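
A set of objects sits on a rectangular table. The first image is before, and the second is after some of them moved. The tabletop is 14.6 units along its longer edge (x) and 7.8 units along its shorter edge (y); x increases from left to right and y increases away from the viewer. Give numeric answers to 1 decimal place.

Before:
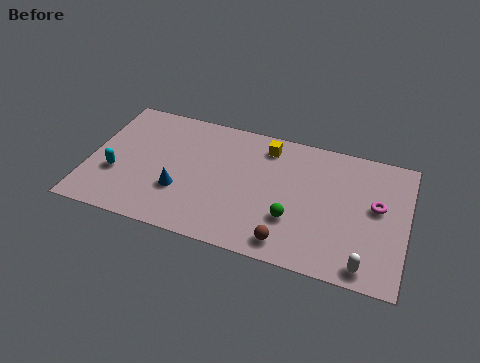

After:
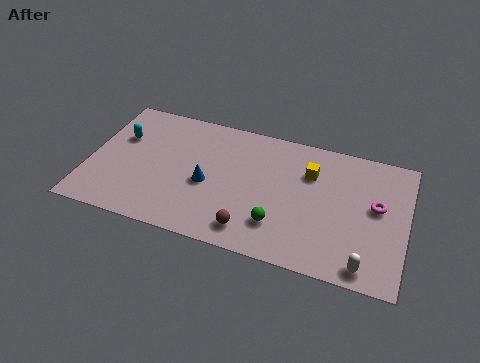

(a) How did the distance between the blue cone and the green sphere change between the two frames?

-1.5

Before: roughly 5.2 units apart; after: 3.7. That's 1.5 units closer together.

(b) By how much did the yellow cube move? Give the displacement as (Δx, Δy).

(2.1, -1.0)

The yellow cube was at about (8.0, 6.5) and moved to about (10.1, 5.5).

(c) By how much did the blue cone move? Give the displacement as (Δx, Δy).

(1.2, 0.8)

The blue cone started near (4.3, 2.6) and ended near (5.5, 3.4).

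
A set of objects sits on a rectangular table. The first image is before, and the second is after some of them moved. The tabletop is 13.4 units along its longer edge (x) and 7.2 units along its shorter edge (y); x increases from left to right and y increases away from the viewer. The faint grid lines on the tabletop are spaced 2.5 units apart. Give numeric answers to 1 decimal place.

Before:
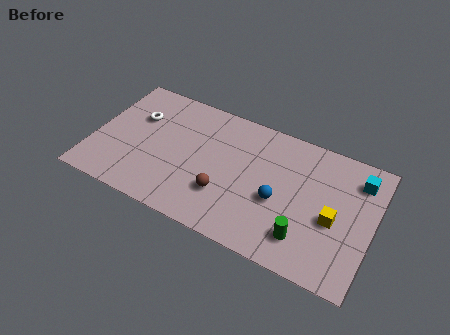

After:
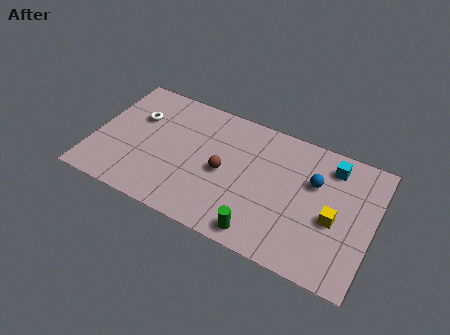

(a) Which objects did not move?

the yellow cube and the white torus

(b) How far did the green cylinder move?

2.1

From (10.4, 1.6) to (8.4, 0.9), the green cylinder covered √(2.0² + 0.7²) ≈ 2.1 units.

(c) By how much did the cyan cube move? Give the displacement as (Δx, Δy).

(-1.3, 0.2)

The cyan cube was at about (12.5, 5.7) and moved to about (11.2, 5.9).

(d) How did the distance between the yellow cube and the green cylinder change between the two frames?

+2.0

They were about 1.9 units apart before and 3.9 after — 2.0 units further apart.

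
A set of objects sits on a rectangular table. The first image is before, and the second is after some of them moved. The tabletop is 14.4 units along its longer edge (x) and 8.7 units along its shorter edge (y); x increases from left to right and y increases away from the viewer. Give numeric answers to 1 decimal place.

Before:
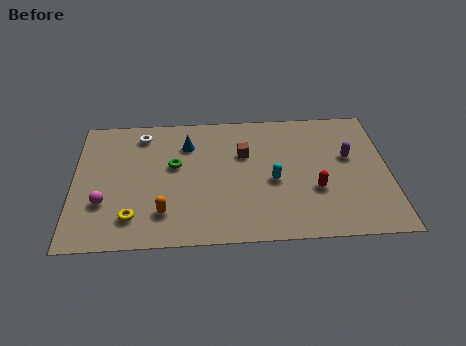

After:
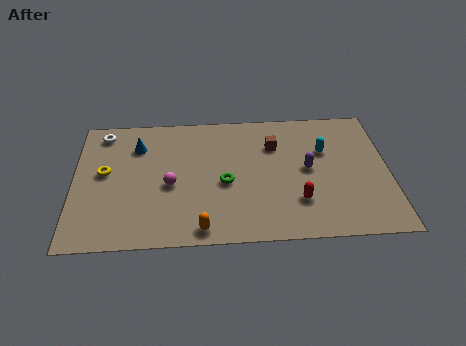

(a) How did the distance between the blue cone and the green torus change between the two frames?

+3.3

They were about 1.5 units apart before and 4.8 after — 3.3 units further apart.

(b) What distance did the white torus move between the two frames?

1.8

From (3.1, 7.3) to (1.3, 7.5), the white torus covered √(1.8² + 0.2²) ≈ 1.8 units.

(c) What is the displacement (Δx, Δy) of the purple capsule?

(-1.9, -0.7)

The purple capsule was at about (12.6, 5.2) and moved to about (10.7, 4.5).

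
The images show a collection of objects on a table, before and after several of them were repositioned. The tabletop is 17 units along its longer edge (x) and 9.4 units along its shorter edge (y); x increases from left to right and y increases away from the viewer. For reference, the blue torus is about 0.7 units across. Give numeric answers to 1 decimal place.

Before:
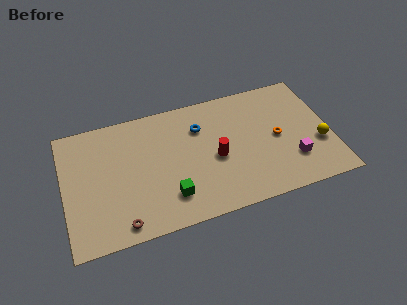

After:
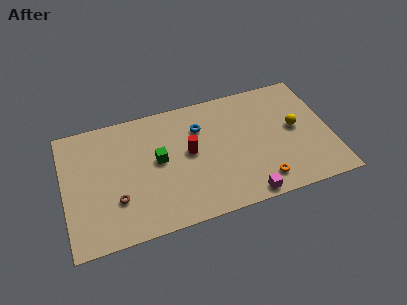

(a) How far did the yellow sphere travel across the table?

2.1

The yellow sphere moved from about (16.2, 3.4) to (14.8, 5.0), a distance of √(1.4² + 1.6²) ≈ 2.1.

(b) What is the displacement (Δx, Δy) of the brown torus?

(-0.2, 1.8)

The brown torus started near (3.4, 1.1) and ended near (3.2, 2.9).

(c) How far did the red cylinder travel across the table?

1.8

From (9.6, 4.2) to (8.0, 5.1), the red cylinder covered √(1.6² + 0.9²) ≈ 1.8 units.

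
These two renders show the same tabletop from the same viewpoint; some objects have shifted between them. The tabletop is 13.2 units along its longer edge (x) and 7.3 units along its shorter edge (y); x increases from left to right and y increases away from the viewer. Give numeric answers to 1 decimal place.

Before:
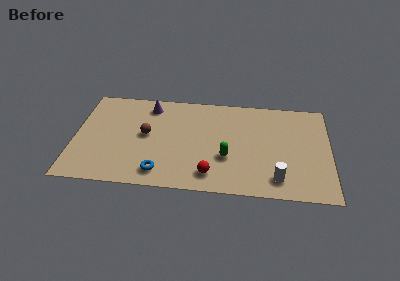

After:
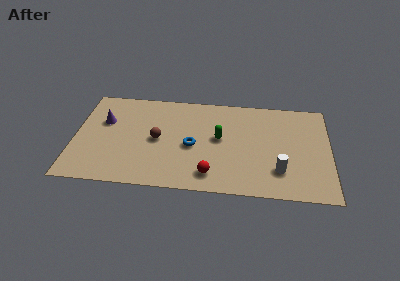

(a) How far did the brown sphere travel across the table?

0.7

The brown sphere moved from about (3.7, 3.9) to (4.3, 3.6), a distance of √(0.6² + 0.3²) ≈ 0.7.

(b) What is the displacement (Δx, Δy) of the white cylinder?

(0.1, 0.6)

From the two frames, the white cylinder sits at roughly (10.5, 1.3) before and (10.6, 1.9) after.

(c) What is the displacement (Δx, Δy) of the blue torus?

(1.6, 2.1)

The blue torus started near (4.5, 1.2) and ended near (6.1, 3.3).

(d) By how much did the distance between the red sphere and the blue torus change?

-0.4

The distance was about 2.6 in the first image and 2.2 in the second, so they moved 0.4 units closer together.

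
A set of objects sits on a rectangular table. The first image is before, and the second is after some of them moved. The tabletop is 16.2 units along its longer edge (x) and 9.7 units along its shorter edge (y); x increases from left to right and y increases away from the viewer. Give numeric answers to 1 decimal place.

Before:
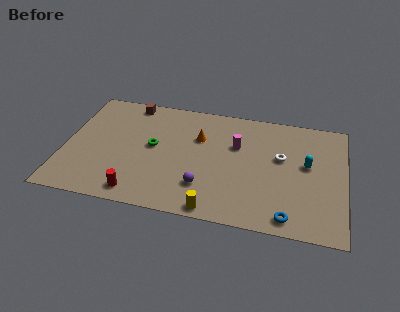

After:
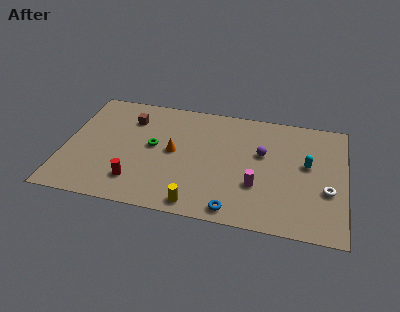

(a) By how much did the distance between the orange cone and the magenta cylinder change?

+3.0

The distance was about 2.2 in the first image and 5.2 in the second, so they moved 3.0 units further apart.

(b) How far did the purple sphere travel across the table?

4.7

From (8.2, 2.5) to (11.4, 5.9), the purple sphere covered √(3.2² + 3.4²) ≈ 4.7 units.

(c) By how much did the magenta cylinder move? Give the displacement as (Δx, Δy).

(1.3, -3.1)

The magenta cylinder was at about (9.9, 6.3) and moved to about (11.2, 3.2).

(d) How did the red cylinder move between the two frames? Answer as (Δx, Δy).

(-0.2, 0.9)

From the two frames, the red cylinder sits at roughly (4.5, 1.2) before and (4.3, 2.1) after.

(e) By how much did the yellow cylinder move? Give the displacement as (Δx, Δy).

(-1.0, 0.2)

From the two frames, the yellow cylinder sits at roughly (8.9, 0.8) before and (7.9, 1.0) after.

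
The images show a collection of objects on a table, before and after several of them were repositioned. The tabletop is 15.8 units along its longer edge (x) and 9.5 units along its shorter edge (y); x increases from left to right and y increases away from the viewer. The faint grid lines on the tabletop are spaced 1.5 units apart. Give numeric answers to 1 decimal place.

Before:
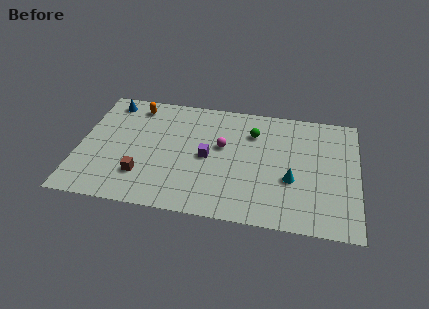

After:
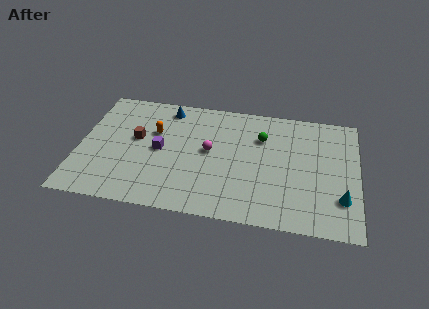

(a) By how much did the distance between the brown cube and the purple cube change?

-2.6

Before: roughly 4.2 units apart; after: 1.6. That's 2.6 units closer together.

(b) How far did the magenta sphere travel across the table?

0.9

The magenta sphere was near (8.1, 5.6) before and (7.4, 5.1) after, so it travelled √(0.7² + 0.5²) ≈ 0.9 units.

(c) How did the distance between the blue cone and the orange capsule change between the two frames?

+0.7

The distance was about 1.5 in the first image and 2.2 in the second, so they moved 0.7 units further apart.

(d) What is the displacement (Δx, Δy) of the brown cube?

(-0.5, 2.9)

The brown cube started near (3.7, 2.5) and ended near (3.2, 5.4).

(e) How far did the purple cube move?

2.7

The purple cube moved from about (7.3, 4.6) to (4.6, 4.7), a distance of √(2.7² + 0.1²) ≈ 2.7.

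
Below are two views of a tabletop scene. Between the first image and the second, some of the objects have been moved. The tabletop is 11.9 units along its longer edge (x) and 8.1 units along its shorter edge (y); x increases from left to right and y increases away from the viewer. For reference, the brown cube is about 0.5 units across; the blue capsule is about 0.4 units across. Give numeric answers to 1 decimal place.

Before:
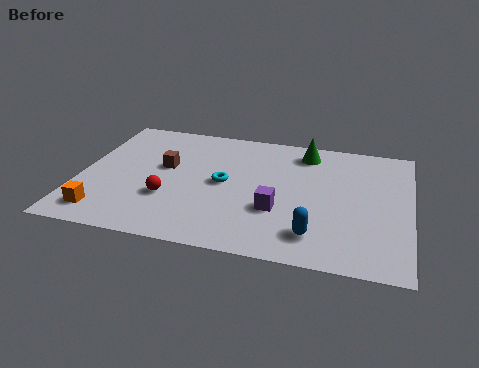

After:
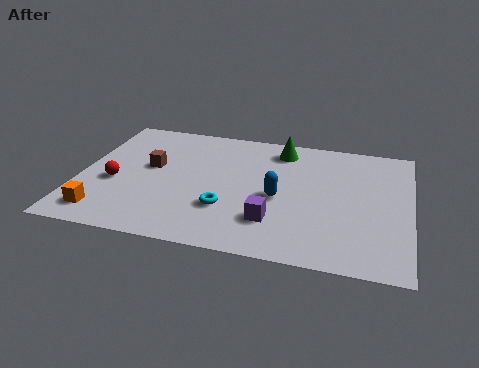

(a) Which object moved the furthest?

the blue capsule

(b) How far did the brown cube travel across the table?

0.5

From (3.0, 4.7) to (2.5, 4.6), the brown cube covered √(0.5² + 0.1²) ≈ 0.5 units.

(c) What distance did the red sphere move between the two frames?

2.1

The red sphere was near (3.3, 2.7) before and (1.3, 3.3) after, so it travelled √(2.0² + 0.6²) ≈ 2.1 units.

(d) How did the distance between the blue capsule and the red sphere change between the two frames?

+0.5

The distance was about 5.4 in the first image and 5.9 in the second, so they moved 0.5 units further apart.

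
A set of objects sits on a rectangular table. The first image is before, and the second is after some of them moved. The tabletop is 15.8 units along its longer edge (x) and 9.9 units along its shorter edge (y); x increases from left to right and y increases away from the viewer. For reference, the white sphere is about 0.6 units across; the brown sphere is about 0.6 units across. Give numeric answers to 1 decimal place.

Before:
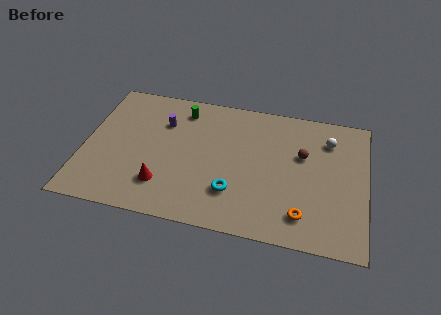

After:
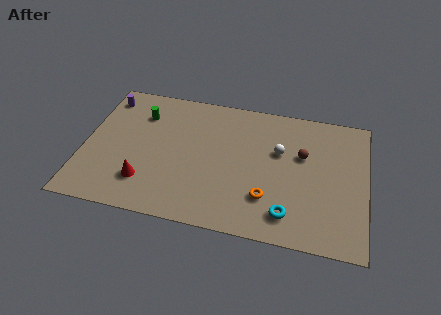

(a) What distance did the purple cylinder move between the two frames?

3.6

The purple cylinder was near (4.3, 7.0) before and (0.9, 8.3) after, so it travelled √(3.4² + 1.3²) ≈ 3.6 units.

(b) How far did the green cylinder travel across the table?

2.4

From (5.3, 8.2) to (3.0, 7.4), the green cylinder covered √(2.3² + 0.8²) ≈ 2.4 units.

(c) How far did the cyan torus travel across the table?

3.2

From (8.5, 2.7) to (11.6, 1.8), the cyan torus covered √(3.1² + 0.9²) ≈ 3.2 units.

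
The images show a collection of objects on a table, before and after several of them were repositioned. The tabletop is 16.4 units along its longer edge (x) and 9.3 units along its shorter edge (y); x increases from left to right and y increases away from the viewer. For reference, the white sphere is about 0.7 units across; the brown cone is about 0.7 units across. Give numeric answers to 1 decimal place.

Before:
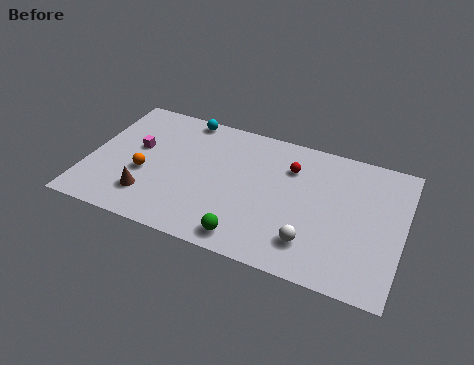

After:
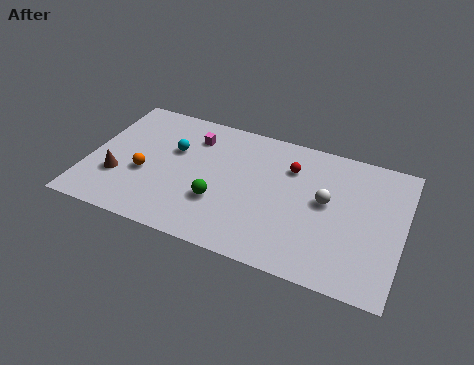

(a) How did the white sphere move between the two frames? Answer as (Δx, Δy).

(0.5, 3.0)

From the two frames, the white sphere sits at roughly (11.9, 2.1) before and (12.4, 5.1) after.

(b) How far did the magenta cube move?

3.3

The magenta cube moved from about (2.4, 5.4) to (5.2, 7.2), a distance of √(2.8² + 1.8²) ≈ 3.3.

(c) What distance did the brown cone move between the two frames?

1.9

The brown cone moved from about (3.4, 2.2) to (1.7, 3.0), a distance of √(1.7² + 0.8²) ≈ 1.9.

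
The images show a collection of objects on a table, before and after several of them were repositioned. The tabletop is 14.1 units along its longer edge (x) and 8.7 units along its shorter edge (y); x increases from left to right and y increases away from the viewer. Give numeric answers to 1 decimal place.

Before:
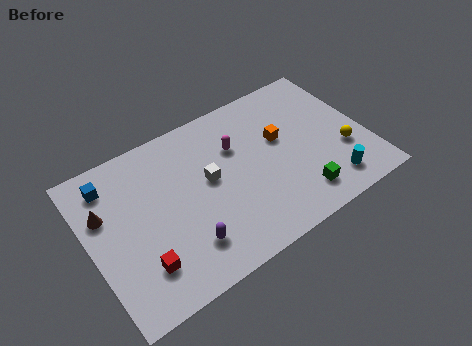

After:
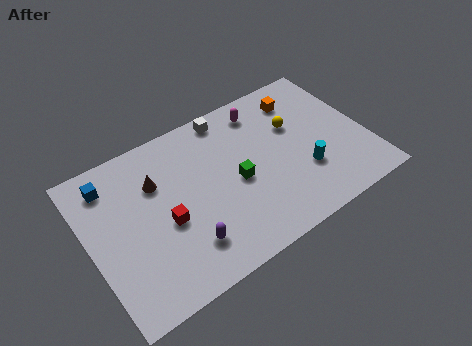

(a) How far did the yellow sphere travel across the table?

3.3

The yellow sphere moved from about (12.8, 3.0) to (10.7, 5.6), a distance of √(2.1² + 2.6²) ≈ 3.3.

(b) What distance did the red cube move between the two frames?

2.2

From (2.2, 2.1) to (3.7, 3.7), the red cube covered √(1.5² + 1.6²) ≈ 2.2 units.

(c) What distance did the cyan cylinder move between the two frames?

1.7

From (11.8, 1.5) to (10.7, 2.8), the cyan cylinder covered √(1.1² + 1.3²) ≈ 1.7 units.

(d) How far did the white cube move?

3.4

From (6.1, 4.8) to (7.6, 7.8), the white cube covered √(1.5² + 3.0²) ≈ 3.4 units.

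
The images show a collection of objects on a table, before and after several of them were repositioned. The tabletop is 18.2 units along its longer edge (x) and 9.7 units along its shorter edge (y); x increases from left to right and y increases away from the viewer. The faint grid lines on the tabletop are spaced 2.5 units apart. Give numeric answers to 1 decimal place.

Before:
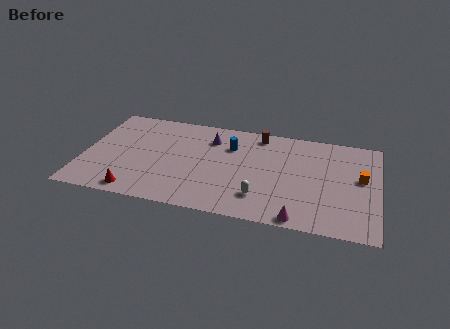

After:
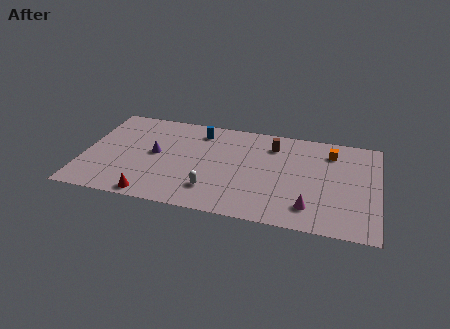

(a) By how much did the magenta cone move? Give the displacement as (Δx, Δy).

(0.6, 1.2)

The magenta cone was at about (13.5, 0.8) and moved to about (14.1, 2.0).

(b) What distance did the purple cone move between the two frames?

4.0

From (7.7, 7.4) to (4.4, 5.1), the purple cone covered √(3.3² + 2.3²) ≈ 4.0 units.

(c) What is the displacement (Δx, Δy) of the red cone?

(1.0, -0.2)

The red cone started near (3.5, 1.1) and ended near (4.5, 0.9).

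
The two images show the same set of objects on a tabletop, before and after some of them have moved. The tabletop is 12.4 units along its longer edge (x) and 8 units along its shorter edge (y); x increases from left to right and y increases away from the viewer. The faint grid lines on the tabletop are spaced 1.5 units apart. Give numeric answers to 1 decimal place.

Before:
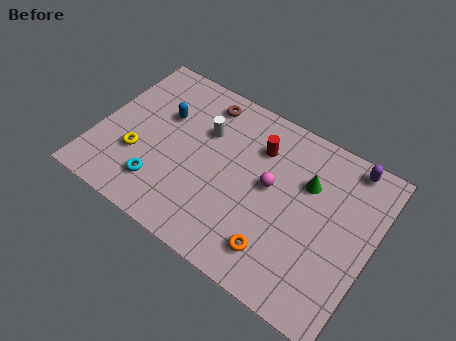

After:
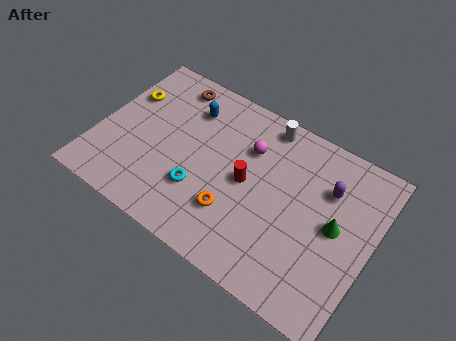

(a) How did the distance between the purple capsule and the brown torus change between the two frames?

+1.0

The distance was about 6.6 in the first image and 7.6 in the second, so they moved 1.0 units further apart.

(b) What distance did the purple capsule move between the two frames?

1.7

From (10.9, 7.2) to (10.2, 5.6), the purple capsule covered √(0.7² + 1.6²) ≈ 1.7 units.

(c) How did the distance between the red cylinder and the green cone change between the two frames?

+1.6

They were about 2.4 units apart before and 4.0 after — 1.6 units further apart.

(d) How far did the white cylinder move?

3.0

The white cylinder was near (4.6, 5.4) before and (7.1, 7.1) after, so it travelled √(2.5² + 1.7²) ≈ 3.0 units.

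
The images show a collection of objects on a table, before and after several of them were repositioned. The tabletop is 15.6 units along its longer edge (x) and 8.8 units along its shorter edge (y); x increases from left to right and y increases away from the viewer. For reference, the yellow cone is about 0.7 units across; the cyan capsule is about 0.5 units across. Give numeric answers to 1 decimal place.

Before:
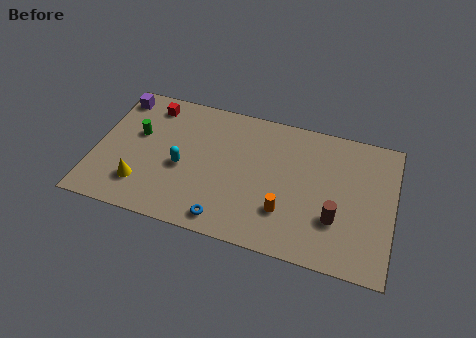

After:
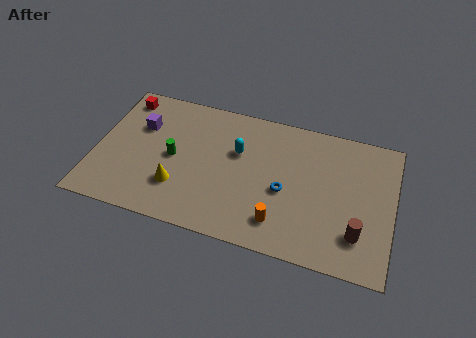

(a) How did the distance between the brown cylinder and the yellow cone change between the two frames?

-0.7

The distance was about 10.1 in the first image and 9.4 in the second, so they moved 0.7 units closer together.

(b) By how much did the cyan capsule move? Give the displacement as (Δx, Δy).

(2.8, 1.8)

The cyan capsule was at about (4.6, 3.8) and moved to about (7.4, 5.6).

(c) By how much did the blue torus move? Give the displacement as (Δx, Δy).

(2.9, 2.7)

The blue torus started near (7.1, 1.1) and ended near (10.0, 3.8).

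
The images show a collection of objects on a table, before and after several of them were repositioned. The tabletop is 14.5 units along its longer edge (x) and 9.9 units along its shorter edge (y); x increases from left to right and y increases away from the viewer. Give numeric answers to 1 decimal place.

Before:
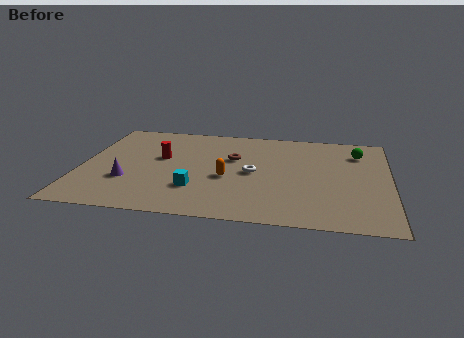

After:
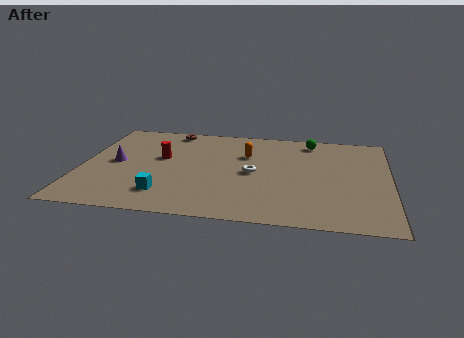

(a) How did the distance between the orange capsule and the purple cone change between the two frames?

+1.6

Before: roughly 4.7 units apart; after: 6.3. That's 1.6 units further apart.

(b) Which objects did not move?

the white torus and the red cylinder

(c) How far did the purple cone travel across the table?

1.9

The purple cone moved from about (2.3, 3.2) to (1.6, 5.0), a distance of √(0.7² + 1.8²) ≈ 1.9.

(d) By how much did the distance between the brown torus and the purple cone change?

-1.1

The distance was about 5.7 in the first image and 4.6 in the second, so they moved 1.1 units closer together.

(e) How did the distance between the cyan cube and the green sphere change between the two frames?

+0.4

They were about 8.9 units apart before and 9.3 after — 0.4 units further apart.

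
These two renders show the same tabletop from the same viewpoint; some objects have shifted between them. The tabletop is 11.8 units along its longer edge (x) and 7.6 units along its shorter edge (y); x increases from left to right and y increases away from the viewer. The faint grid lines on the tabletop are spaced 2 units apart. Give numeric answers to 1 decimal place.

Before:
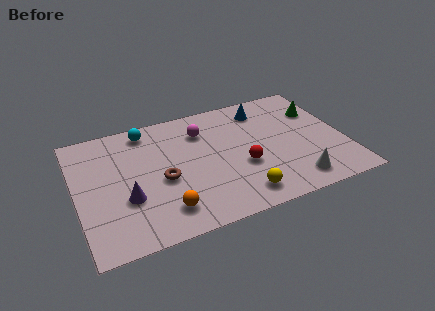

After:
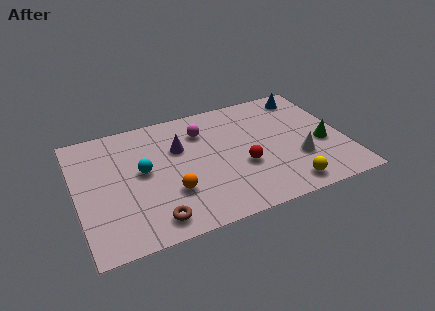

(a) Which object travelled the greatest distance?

the purple cone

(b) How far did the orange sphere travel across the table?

1.0

From (3.6, 1.5) to (4.0, 2.4), the orange sphere covered √(0.4² + 0.9²) ≈ 1.0 units.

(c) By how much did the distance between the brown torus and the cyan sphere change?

-0.3

They were about 3.3 units apart before and 3.0 after — 0.3 units closer together.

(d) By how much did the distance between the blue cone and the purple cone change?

-1.2

They were about 7.3 units apart before and 6.1 after — 1.2 units closer together.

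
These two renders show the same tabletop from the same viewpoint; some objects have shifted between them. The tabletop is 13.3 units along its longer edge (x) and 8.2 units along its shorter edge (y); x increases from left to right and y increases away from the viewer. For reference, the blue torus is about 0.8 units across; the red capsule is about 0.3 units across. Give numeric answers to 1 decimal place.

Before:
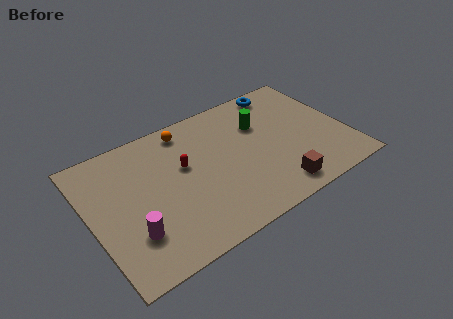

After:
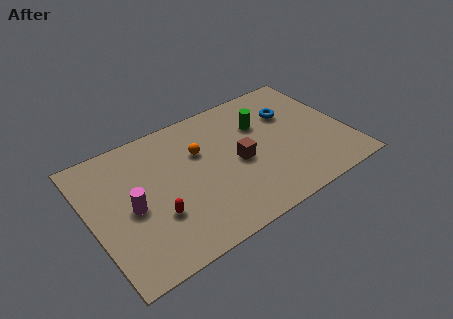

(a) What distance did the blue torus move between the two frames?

1.7

The blue torus was near (10.6, 7.3) before and (10.7, 5.6) after, so it travelled √(0.1² + 1.7²) ≈ 1.7 units.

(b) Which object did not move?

the green cylinder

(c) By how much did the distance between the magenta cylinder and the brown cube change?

-1.8

The distance was about 7.4 in the first image and 5.6 in the second, so they moved 1.8 units closer together.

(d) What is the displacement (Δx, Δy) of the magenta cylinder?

(0.2, 1.5)

The magenta cylinder started near (1.8, 2.3) and ended near (2.0, 3.8).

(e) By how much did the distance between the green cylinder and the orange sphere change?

-0.7

They were about 4.0 units apart before and 3.3 after — 0.7 units closer together.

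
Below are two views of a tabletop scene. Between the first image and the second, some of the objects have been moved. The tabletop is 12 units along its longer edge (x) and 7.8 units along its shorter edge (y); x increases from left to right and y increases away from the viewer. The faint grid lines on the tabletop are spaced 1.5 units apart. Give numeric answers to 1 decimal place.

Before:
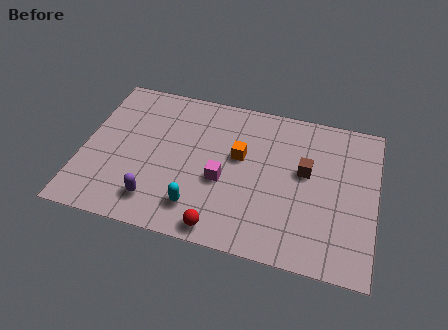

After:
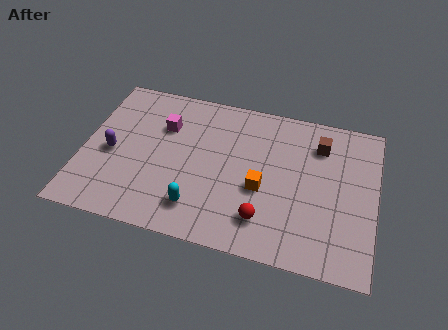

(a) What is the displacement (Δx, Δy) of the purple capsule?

(-2.0, 2.0)

The purple capsule was at about (3.2, 1.5) and moved to about (1.2, 3.5).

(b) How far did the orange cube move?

1.7

The orange cube was near (6.4, 4.6) before and (7.4, 3.2) after, so it travelled √(1.0² + 1.4²) ≈ 1.7 units.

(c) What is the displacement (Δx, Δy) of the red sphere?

(1.7, 0.9)

The red sphere started near (5.9, 0.8) and ended near (7.6, 1.7).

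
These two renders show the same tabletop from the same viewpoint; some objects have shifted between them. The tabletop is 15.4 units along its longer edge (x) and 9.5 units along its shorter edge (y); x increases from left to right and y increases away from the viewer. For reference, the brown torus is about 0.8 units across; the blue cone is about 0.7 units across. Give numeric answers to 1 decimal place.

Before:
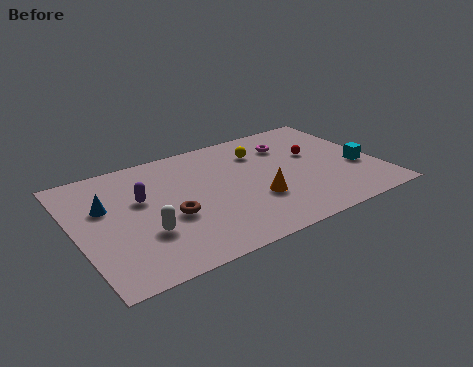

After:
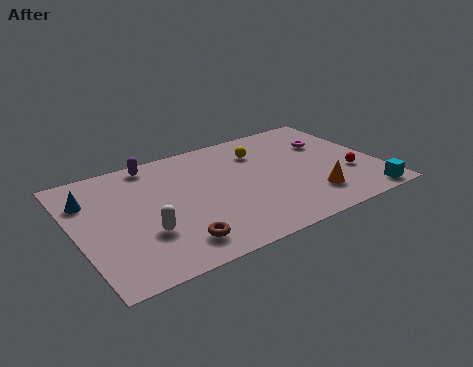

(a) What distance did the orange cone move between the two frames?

2.9

The orange cone was near (8.9, 3.2) before and (11.6, 2.2) after, so it travelled √(2.7² + 1.0²) ≈ 2.9 units.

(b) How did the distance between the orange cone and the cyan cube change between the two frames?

-2.6

Before: roughly 5.5 units apart; after: 2.9. That's 2.6 units closer together.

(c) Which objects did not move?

the yellow sphere and the white capsule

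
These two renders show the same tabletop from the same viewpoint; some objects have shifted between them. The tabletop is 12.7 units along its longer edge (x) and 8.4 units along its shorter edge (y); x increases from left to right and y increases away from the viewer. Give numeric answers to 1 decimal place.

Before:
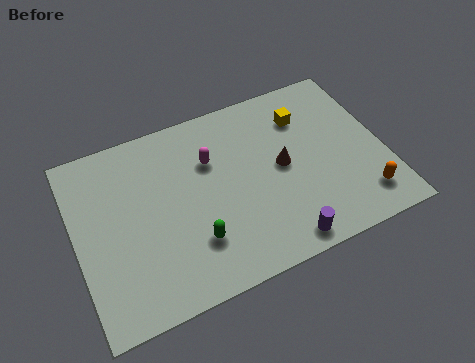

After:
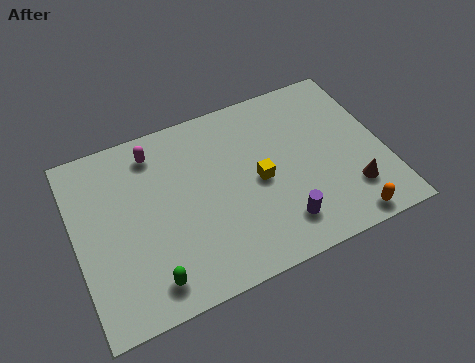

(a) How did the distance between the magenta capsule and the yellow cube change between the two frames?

+1.0

They were about 4.0 units apart before and 5.0 after — 1.0 units further apart.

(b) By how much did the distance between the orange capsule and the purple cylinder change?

-0.8

They were about 3.6 units apart before and 2.8 after — 0.8 units closer together.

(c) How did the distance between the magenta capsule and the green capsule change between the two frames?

+2.2

The distance was about 3.6 in the first image and 5.8 in the second, so they moved 2.2 units further apart.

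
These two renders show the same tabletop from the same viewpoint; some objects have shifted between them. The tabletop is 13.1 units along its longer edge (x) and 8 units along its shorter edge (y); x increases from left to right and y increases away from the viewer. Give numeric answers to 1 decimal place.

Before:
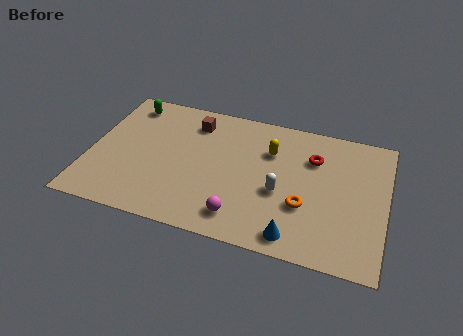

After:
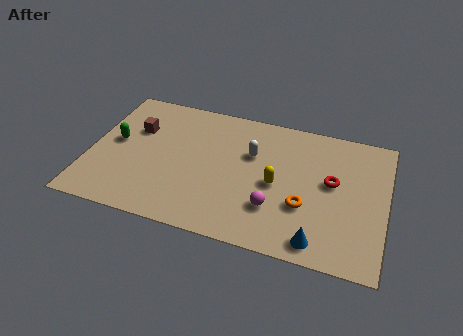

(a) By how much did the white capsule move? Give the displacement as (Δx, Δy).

(-1.4, 1.9)

The white capsule started near (8.5, 3.3) and ended near (7.1, 5.2).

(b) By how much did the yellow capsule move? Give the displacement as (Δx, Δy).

(0.4, -1.9)

From the two frames, the yellow capsule sits at roughly (7.9, 5.6) before and (8.3, 3.7) after.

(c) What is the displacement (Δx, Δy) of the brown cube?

(-2.5, -1.1)

The brown cube started near (4.4, 6.4) and ended near (1.9, 5.3).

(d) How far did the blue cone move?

1.0

The blue cone was near (9.3, 1.0) before and (10.3, 1.0) after, so it travelled √(1.0² + 0.0²) ≈ 1.0 units.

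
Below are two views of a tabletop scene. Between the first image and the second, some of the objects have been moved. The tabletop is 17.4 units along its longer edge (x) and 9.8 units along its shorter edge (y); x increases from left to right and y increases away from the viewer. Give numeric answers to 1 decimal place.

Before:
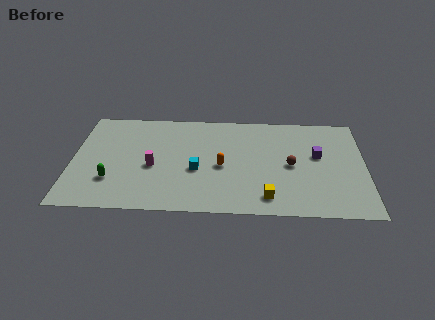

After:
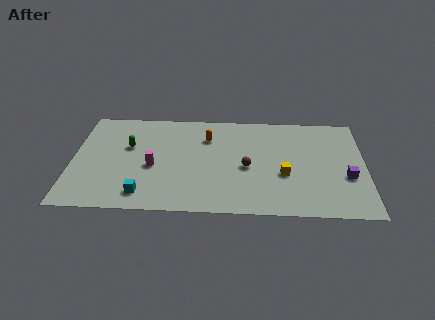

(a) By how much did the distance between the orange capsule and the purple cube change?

+3.2

The distance was about 5.8 in the first image and 9.0 in the second, so they moved 3.2 units further apart.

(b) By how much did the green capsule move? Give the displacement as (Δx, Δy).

(0.9, 3.3)

The green capsule started near (2.4, 2.8) and ended near (3.3, 6.1).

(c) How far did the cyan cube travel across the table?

3.9

The cyan cube was near (7.4, 4.0) before and (4.3, 1.6) after, so it travelled √(3.1² + 2.4²) ≈ 3.9 units.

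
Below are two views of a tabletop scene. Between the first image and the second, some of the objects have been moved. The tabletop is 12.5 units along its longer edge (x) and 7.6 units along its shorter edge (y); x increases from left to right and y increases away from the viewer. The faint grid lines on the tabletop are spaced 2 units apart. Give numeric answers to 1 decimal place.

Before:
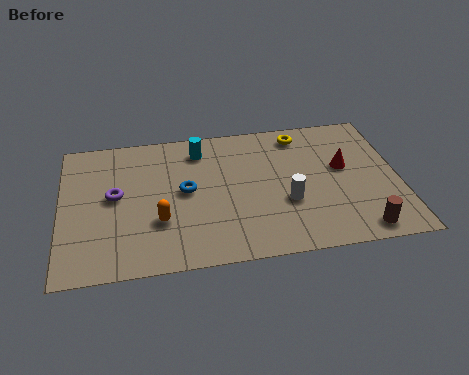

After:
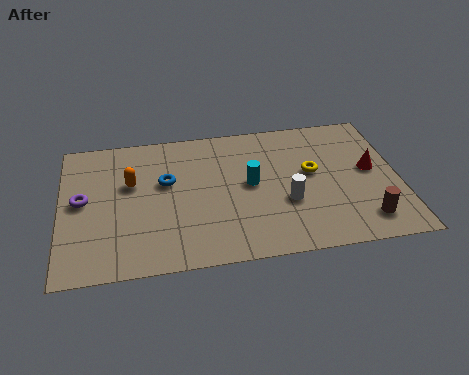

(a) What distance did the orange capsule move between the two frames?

2.4

From (3.6, 2.5) to (2.6, 4.7), the orange capsule covered √(1.0² + 2.2²) ≈ 2.4 units.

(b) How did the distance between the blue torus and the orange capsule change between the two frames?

-0.5

The distance was about 1.8 in the first image and 1.3 in the second, so they moved 0.5 units closer together.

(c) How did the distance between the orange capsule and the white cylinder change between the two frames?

+1.3

Before: roughly 4.7 units apart; after: 6.0. That's 1.3 units further apart.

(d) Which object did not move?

the white cylinder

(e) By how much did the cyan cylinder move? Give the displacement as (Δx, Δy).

(1.8, -2.2)

From the two frames, the cyan cylinder sits at roughly (5.2, 6.2) before and (7.0, 4.0) after.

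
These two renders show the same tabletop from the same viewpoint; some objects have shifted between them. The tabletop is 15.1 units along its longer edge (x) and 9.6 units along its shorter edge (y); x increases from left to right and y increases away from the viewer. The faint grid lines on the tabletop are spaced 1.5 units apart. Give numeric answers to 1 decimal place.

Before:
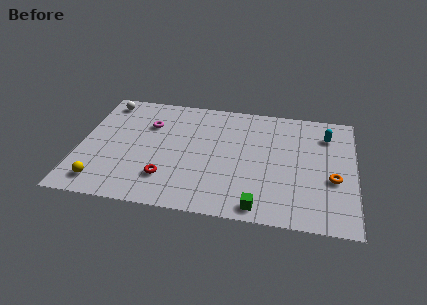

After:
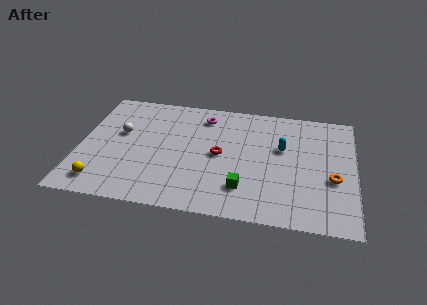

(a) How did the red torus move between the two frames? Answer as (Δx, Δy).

(2.8, 2.4)

From the two frames, the red torus sits at roughly (4.9, 2.4) before and (7.7, 4.8) after.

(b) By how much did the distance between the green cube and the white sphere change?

-3.7

Before: roughly 11.4 units apart; after: 7.7. That's 3.7 units closer together.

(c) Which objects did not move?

the orange torus and the yellow sphere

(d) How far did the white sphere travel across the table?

2.8

The white sphere moved from about (1.2, 8.3) to (2.2, 5.7), a distance of √(1.0² + 2.6²) ≈ 2.8.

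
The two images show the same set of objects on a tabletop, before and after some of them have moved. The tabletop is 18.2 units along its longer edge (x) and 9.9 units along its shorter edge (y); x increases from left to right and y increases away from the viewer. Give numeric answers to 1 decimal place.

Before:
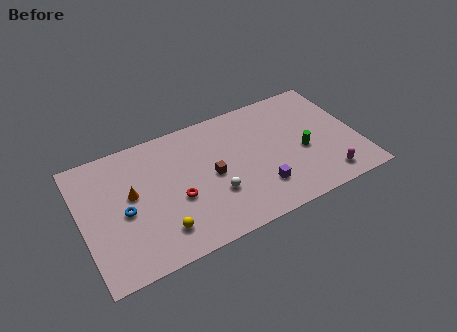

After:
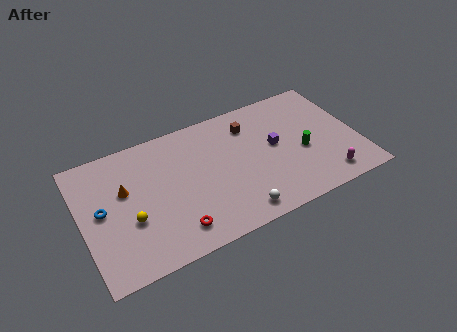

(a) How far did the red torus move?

2.2

The red torus was near (6.1, 4.0) before and (5.7, 1.8) after, so it travelled √(0.4² + 2.2²) ≈ 2.2 units.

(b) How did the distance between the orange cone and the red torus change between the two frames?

+1.9

The distance was about 3.2 in the first image and 5.1 in the second, so they moved 1.9 units further apart.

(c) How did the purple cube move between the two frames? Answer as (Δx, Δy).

(1.4, 2.9)

From the two frames, the purple cube sits at roughly (11.4, 2.5) before and (12.8, 5.4) after.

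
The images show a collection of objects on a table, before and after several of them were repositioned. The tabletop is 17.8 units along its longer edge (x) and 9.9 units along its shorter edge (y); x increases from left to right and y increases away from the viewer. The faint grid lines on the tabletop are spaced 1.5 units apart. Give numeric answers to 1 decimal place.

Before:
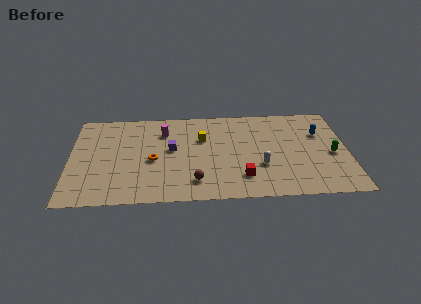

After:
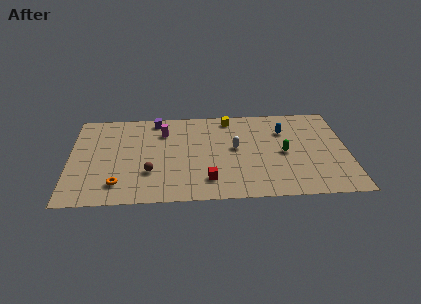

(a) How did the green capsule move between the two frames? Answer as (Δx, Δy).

(-3.1, 0.3)

The green capsule started near (16.8, 4.4) and ended near (13.7, 4.7).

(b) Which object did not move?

the magenta cylinder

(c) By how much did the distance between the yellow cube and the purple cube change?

+2.5

They were about 2.3 units apart before and 4.8 after — 2.5 units further apart.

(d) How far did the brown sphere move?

3.1

The brown sphere was near (8.0, 2.0) before and (5.1, 3.1) after, so it travelled √(2.9² + 1.1²) ≈ 3.1 units.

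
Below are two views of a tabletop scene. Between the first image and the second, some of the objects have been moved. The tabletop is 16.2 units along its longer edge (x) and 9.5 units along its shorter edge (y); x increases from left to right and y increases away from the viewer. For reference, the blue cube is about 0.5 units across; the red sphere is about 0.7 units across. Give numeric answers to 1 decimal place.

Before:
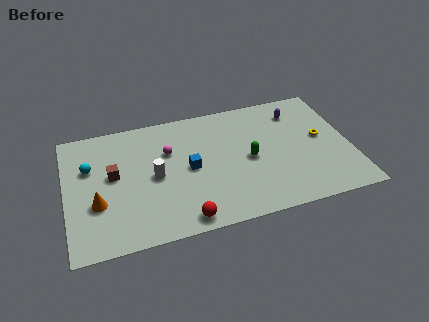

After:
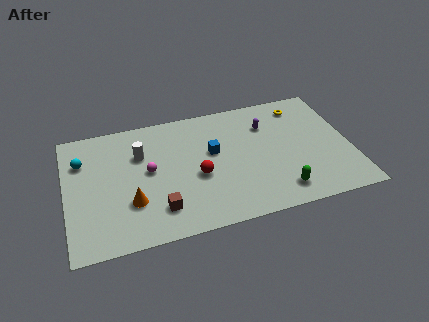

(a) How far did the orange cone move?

1.9

From (1.7, 3.4) to (3.6, 3.0), the orange cone covered √(1.9² + 0.4²) ≈ 1.9 units.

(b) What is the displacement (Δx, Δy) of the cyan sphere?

(-0.4, 0.6)

From the two frames, the cyan sphere sits at roughly (1.4, 6.2) before and (1.0, 6.8) after.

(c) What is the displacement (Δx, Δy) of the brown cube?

(2.4, -3.2)

The brown cube was at about (2.7, 5.3) and moved to about (5.1, 2.1).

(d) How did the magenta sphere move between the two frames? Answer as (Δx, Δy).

(-1.2, -1.2)

The magenta sphere was at about (5.9, 6.3) and moved to about (4.7, 5.1).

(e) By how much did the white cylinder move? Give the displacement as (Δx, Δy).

(-0.7, 1.9)

The white cylinder started near (5.0, 4.6) and ended near (4.3, 6.5).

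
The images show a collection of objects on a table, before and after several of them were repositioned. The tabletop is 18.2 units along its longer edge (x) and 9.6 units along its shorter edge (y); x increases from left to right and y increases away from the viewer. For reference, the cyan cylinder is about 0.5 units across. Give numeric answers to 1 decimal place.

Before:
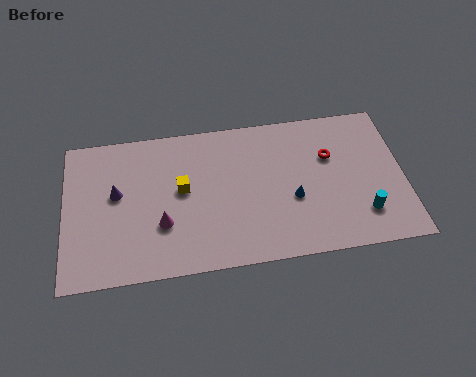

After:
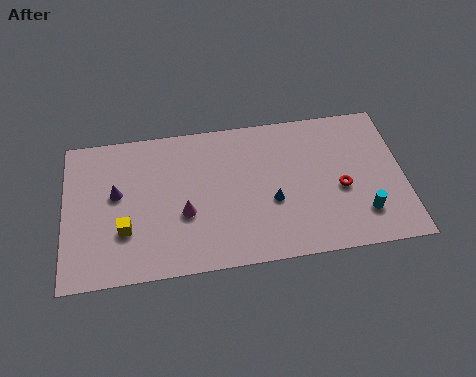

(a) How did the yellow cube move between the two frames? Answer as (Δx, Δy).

(-3.1, -2.2)

From the two frames, the yellow cube sits at roughly (6.3, 5.3) before and (3.2, 3.1) after.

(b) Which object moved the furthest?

the yellow cube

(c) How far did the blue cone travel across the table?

1.1

The blue cone was near (12.2, 3.8) before and (11.1, 3.8) after, so it travelled √(1.1² + 0.0²) ≈ 1.1 units.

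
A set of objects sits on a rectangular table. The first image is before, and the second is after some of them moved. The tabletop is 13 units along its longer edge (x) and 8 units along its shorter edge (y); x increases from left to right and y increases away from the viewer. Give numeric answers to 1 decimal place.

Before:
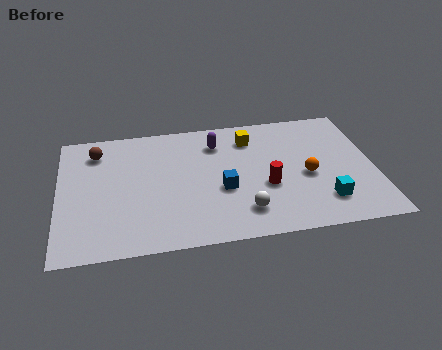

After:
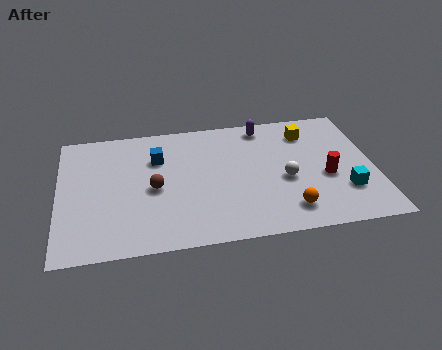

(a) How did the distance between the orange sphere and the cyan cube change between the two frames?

+0.7

Before: roughly 1.8 units apart; after: 2.5. That's 0.7 units further apart.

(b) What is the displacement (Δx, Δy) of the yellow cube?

(2.4, 0.0)

The yellow cube was at about (8.0, 6.3) and moved to about (10.4, 6.3).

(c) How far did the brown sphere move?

3.5

The brown sphere moved from about (1.6, 6.4) to (3.9, 3.7), a distance of √(2.3² + 2.7²) ≈ 3.5.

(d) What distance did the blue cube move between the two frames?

3.5

From (6.7, 3.2) to (4.1, 5.6), the blue cube covered √(2.6² + 2.4²) ≈ 3.5 units.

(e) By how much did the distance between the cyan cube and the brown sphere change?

-2.4

The distance was about 10.3 in the first image and 7.9 in the second, so they moved 2.4 units closer together.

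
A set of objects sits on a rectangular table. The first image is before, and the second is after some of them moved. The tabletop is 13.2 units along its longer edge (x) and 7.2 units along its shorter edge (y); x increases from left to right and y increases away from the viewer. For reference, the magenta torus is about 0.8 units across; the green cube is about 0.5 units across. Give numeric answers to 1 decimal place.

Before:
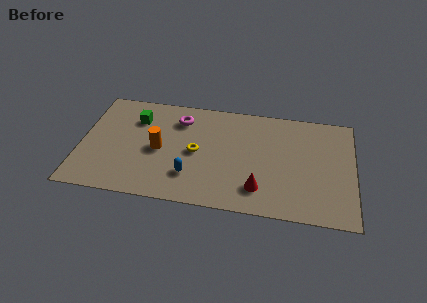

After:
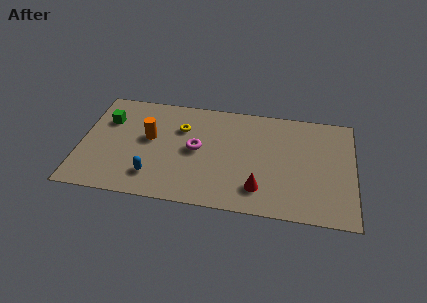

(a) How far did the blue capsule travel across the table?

1.8

From (5.4, 1.9) to (3.6, 1.6), the blue capsule covered √(1.8² + 0.3²) ≈ 1.8 units.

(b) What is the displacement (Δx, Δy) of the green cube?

(-1.4, -0.3)

The green cube started near (2.6, 5.3) and ended near (1.2, 5.0).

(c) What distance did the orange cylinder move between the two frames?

0.9

From (3.8, 3.4) to (3.3, 4.1), the orange cylinder covered √(0.5² + 0.7²) ≈ 0.9 units.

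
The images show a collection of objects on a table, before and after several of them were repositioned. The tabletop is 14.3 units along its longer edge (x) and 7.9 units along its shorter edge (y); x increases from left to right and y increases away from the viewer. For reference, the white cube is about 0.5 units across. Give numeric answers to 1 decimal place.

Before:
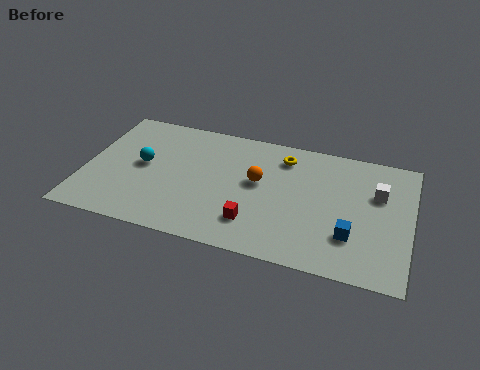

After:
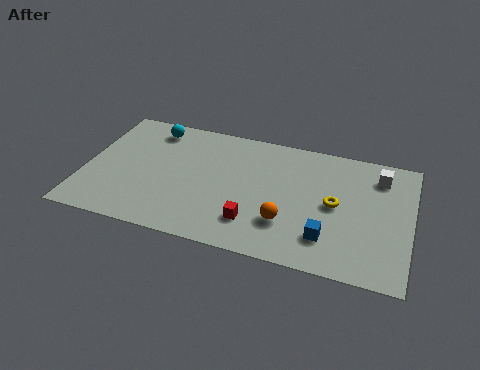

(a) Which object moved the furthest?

the yellow torus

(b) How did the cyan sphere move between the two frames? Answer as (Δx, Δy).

(0.2, 2.5)

The cyan sphere started near (2.5, 4.2) and ended near (2.7, 6.7).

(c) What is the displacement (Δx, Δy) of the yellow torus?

(2.4, -2.4)

The yellow torus started near (8.6, 6.4) and ended near (11.0, 4.0).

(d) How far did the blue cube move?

1.1

From (11.8, 2.3) to (10.8, 1.9), the blue cube covered √(1.0² + 0.4²) ≈ 1.1 units.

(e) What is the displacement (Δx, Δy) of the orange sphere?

(1.4, -2.2)

The orange sphere started near (7.6, 4.5) and ended near (9.0, 2.3).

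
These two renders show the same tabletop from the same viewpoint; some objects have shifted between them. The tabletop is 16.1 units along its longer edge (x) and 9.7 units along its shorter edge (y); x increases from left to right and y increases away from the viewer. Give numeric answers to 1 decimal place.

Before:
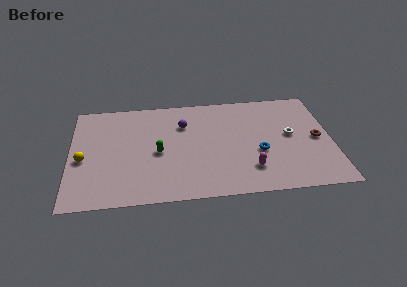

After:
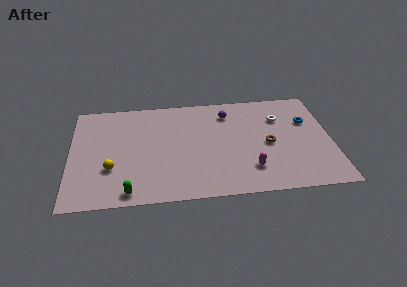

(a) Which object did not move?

the magenta capsule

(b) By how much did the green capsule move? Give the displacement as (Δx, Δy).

(-1.8, -3.4)

From the two frames, the green capsule sits at roughly (5.4, 4.4) before and (3.6, 1.0) after.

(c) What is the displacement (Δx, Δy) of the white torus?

(-0.6, 1.7)

The white torus started near (13.6, 5.2) and ended near (13.0, 6.9).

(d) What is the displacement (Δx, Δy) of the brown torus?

(-3.0, -0.2)

The brown torus started near (15.2, 4.7) and ended near (12.2, 4.5).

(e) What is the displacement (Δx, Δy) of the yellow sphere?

(1.7, -1.0)

The yellow sphere was at about (0.8, 4.2) and moved to about (2.5, 3.2).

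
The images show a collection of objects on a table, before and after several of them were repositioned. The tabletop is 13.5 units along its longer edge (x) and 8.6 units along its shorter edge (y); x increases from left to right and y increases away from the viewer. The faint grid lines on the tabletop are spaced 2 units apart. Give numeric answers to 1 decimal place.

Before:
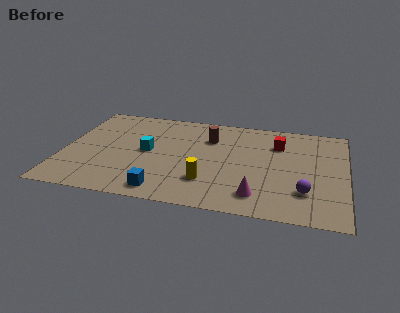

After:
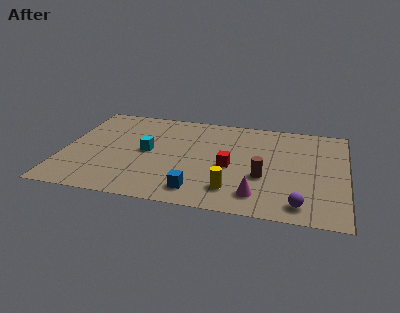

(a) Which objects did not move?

the cyan cube and the magenta cone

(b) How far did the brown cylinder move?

4.0

The brown cylinder was near (6.9, 6.2) before and (9.6, 3.2) after, so it travelled √(2.7² + 3.0²) ≈ 4.0 units.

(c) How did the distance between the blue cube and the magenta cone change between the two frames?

-1.6

Before: roughly 4.4 units apart; after: 2.8. That's 1.6 units closer together.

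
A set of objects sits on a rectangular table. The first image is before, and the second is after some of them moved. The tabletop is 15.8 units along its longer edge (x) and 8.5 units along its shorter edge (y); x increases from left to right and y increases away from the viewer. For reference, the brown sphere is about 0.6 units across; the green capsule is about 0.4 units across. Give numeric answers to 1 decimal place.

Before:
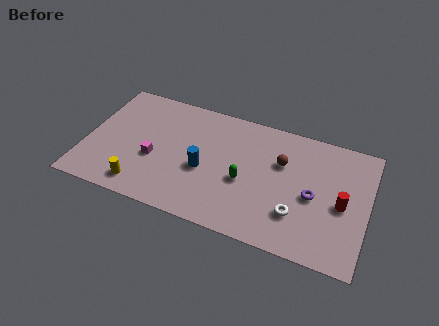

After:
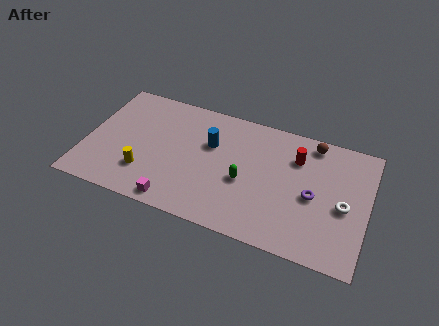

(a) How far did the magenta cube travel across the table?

2.9

From (3.9, 3.4) to (5.4, 0.9), the magenta cube covered √(1.5² + 2.5²) ≈ 2.9 units.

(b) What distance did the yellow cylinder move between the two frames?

1.0

The yellow cylinder was near (3.4, 1.3) before and (3.5, 2.3) after, so it travelled √(0.1² + 1.0²) ≈ 1.0 units.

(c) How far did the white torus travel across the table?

2.9

The white torus was near (12.0, 2.4) before and (14.5, 3.8) after, so it travelled √(2.5² + 1.4²) ≈ 2.9 units.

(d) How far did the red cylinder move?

3.5

The red cylinder moved from about (14.4, 3.9) to (11.7, 6.2), a distance of √(2.7² + 2.3²) ≈ 3.5.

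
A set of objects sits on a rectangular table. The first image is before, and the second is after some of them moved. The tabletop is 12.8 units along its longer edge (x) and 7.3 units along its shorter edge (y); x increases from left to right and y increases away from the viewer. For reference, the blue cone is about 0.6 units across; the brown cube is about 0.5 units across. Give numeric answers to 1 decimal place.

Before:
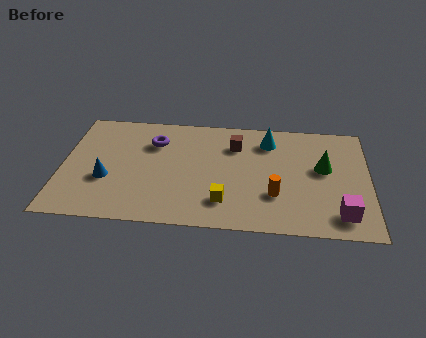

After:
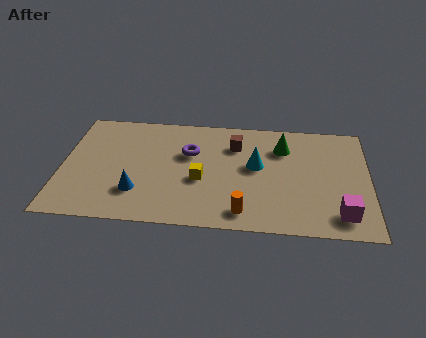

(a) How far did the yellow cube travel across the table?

1.6

The yellow cube was near (6.8, 1.7) before and (5.8, 3.0) after, so it travelled √(1.0² + 1.3²) ≈ 1.6 units.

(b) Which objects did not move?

the magenta cube and the brown cube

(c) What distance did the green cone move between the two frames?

2.1

From (10.9, 4.2) to (9.2, 5.4), the green cone covered √(1.7² + 1.2²) ≈ 2.1 units.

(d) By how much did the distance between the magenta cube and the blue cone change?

-1.4

The distance was about 9.8 in the first image and 8.4 in the second, so they moved 1.4 units closer together.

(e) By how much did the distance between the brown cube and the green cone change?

-1.9

Before: roughly 3.9 units apart; after: 2.0. That's 1.9 units closer together.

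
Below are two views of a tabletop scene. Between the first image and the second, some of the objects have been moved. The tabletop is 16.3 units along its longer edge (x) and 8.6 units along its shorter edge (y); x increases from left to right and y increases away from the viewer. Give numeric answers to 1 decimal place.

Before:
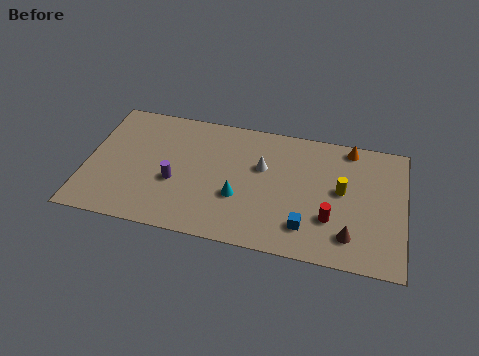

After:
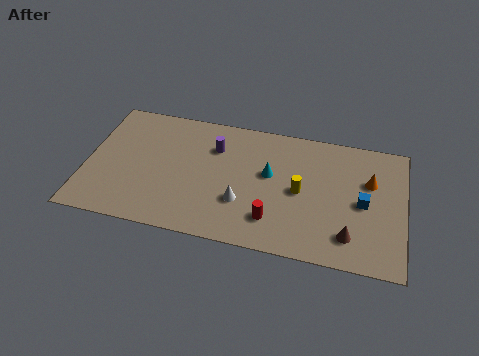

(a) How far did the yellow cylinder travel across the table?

2.2

The yellow cylinder was near (13.1, 4.7) before and (11.0, 4.2) after, so it travelled √(2.1² + 0.5²) ≈ 2.2 units.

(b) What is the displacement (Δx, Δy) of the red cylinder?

(-2.9, -0.7)

The red cylinder was at about (12.6, 2.7) and moved to about (9.7, 2.0).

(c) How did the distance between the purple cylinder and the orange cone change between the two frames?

-1.8

The distance was about 9.8 in the first image and 8.0 in the second, so they moved 1.8 units closer together.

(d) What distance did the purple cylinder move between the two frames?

3.4

The purple cylinder was near (4.6, 3.4) before and (6.5, 6.2) after, so it travelled √(1.9² + 2.8²) ≈ 3.4 units.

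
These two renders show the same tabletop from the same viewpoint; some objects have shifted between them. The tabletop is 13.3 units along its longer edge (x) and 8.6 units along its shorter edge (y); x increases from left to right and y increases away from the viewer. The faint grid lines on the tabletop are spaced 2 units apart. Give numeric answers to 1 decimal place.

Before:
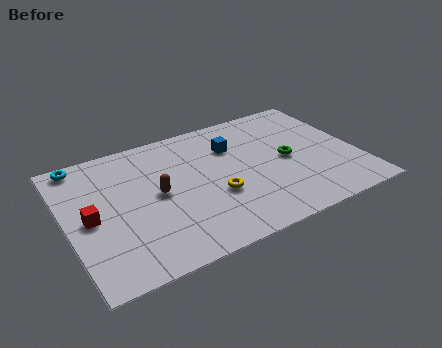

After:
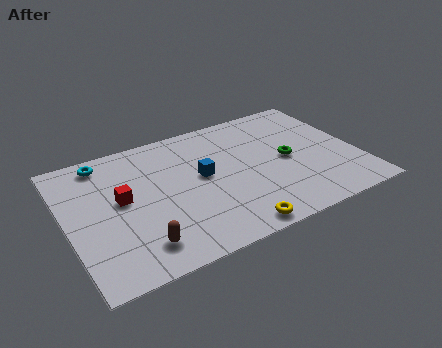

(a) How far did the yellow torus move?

2.4

From (6.6, 3.2) to (7.0, 0.8), the yellow torus covered √(0.4² + 2.4²) ≈ 2.4 units.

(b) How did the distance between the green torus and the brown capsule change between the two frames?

+1.7

The distance was about 6.0 in the first image and 7.7 in the second, so they moved 1.7 units further apart.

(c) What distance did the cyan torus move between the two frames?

1.0

The cyan torus was near (1.0, 7.8) before and (2.0, 7.5) after, so it travelled √(1.0² + 0.3²) ≈ 1.0 units.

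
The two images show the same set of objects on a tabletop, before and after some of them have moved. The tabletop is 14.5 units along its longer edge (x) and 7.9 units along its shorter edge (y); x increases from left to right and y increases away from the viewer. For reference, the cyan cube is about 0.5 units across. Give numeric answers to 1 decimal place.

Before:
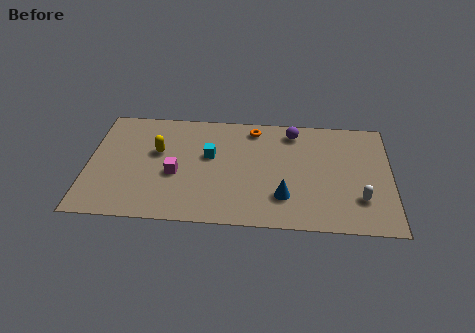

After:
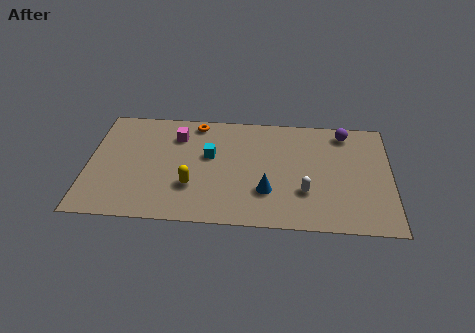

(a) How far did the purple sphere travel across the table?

2.5

From (9.8, 6.7) to (12.3, 6.8), the purple sphere covered √(2.5² + 0.1²) ≈ 2.5 units.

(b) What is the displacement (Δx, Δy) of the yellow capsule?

(1.7, -2.3)

The yellow capsule started near (3.3, 4.8) and ended near (5.0, 2.5).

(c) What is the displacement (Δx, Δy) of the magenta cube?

(0.0, 2.7)

From the two frames, the magenta cube sits at roughly (4.2, 3.3) before and (4.2, 6.0) after.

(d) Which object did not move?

the cyan cube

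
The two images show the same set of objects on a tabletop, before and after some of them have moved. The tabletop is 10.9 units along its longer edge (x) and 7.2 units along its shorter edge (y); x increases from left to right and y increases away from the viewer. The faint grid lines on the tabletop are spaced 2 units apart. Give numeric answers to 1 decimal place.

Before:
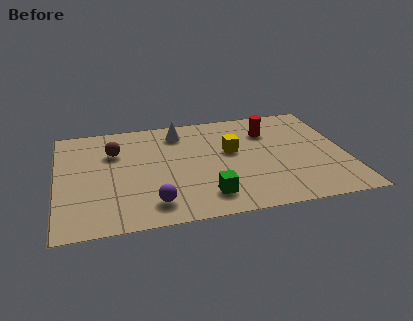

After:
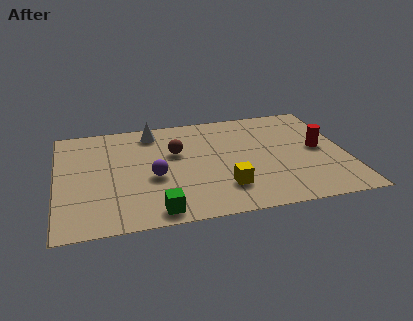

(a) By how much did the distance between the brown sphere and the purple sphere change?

-2.2

The distance was about 3.9 in the first image and 1.7 in the second, so they moved 2.2 units closer together.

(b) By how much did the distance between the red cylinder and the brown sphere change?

-0.4

Before: roughly 5.9 units apart; after: 5.5. That's 0.4 units closer together.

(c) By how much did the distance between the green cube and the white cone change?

+0.7

They were about 4.6 units apart before and 5.3 after — 0.7 units further apart.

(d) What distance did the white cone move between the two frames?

1.0

The white cone moved from about (4.7, 5.9) to (3.7, 6.1), a distance of √(1.0² + 0.2²) ≈ 1.0.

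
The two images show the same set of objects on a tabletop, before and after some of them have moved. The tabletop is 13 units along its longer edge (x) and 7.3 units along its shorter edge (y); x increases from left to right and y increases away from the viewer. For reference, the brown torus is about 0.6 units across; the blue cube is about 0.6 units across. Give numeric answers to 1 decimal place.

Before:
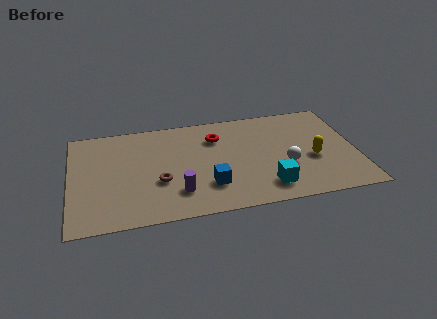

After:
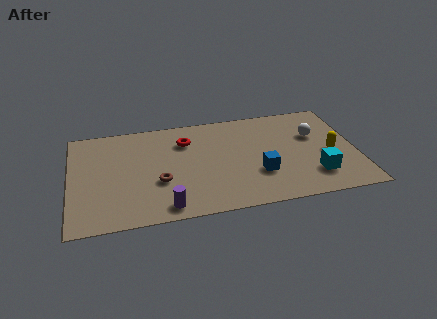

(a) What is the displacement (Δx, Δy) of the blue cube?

(2.3, 0.4)

The blue cube was at about (6.2, 2.0) and moved to about (8.5, 2.4).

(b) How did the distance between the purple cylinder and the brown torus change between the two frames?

+0.6

Before: roughly 1.2 units apart; after: 1.8. That's 0.6 units further apart.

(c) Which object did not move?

the brown torus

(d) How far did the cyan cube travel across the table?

2.2

From (8.8, 1.4) to (11.0, 1.8), the cyan cube covered √(2.2² + 0.4²) ≈ 2.2 units.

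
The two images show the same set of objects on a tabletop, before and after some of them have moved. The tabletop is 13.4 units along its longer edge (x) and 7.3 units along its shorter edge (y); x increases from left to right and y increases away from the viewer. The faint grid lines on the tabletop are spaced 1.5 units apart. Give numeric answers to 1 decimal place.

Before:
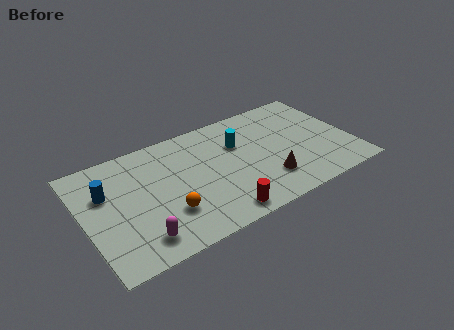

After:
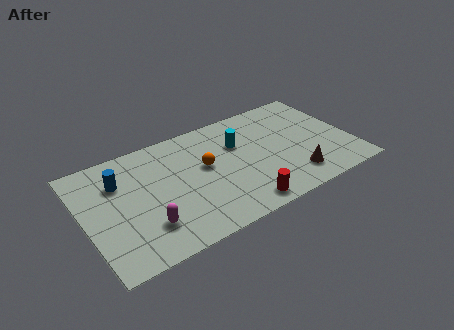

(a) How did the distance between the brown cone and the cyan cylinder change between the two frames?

+0.9

They were about 3.2 units apart before and 4.1 after — 0.9 units further apart.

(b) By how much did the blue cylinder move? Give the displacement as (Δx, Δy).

(0.7, 0.4)

From the two frames, the blue cylinder sits at roughly (1.2, 4.8) before and (1.9, 5.2) after.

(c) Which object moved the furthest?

the orange sphere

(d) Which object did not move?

the cyan cylinder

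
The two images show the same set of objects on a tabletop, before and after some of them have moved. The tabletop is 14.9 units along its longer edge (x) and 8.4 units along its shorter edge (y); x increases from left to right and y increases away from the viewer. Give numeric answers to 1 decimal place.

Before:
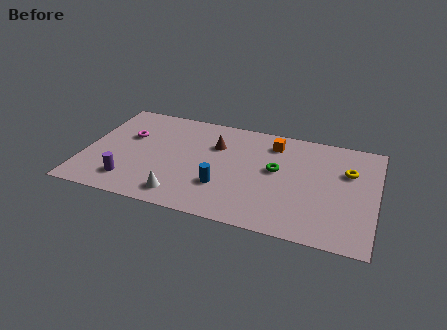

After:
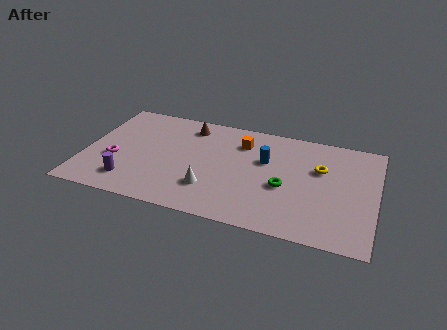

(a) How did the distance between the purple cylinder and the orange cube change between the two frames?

-1.5

The distance was about 8.7 in the first image and 7.2 in the second, so they moved 1.5 units closer together.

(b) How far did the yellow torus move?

1.4

The yellow torus moved from about (13.4, 5.6) to (12.0, 5.4), a distance of √(1.4² + 0.2²) ≈ 1.4.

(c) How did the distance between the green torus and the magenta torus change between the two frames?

+1.0

The distance was about 7.7 in the first image and 8.7 in the second, so they moved 1.0 units further apart.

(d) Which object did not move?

the purple cylinder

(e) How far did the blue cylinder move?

3.4

From (7.2, 2.6) to (9.2, 5.3), the blue cylinder covered √(2.0² + 2.7²) ≈ 3.4 units.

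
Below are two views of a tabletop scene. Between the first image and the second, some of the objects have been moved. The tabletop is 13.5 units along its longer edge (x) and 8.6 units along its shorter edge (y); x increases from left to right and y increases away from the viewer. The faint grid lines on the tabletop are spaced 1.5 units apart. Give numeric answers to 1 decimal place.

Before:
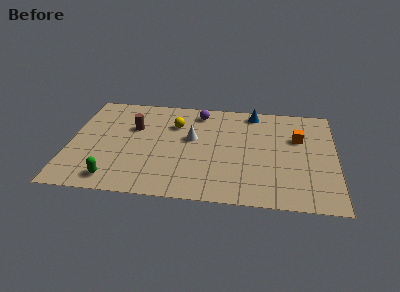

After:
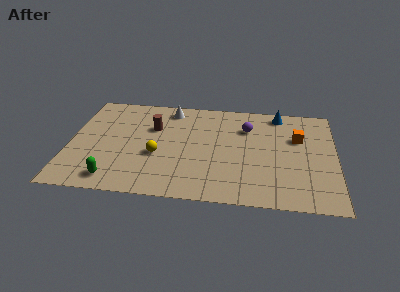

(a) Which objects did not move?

the orange cube and the green capsule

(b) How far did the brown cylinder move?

1.0

From (3.2, 5.6) to (4.2, 5.7), the brown cylinder covered √(1.0² + 0.1²) ≈ 1.0 units.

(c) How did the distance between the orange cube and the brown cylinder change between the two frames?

-1.0

Before: roughly 8.4 units apart; after: 7.4. That's 1.0 units closer together.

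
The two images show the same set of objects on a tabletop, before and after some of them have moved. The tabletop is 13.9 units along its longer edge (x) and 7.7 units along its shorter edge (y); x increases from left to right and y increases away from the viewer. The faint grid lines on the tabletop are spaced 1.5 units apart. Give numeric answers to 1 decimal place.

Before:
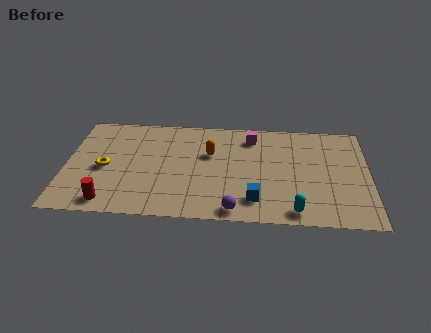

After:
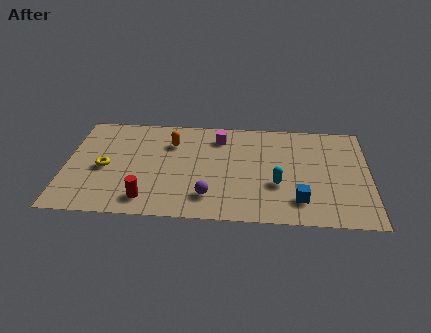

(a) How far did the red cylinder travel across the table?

1.7

From (2.1, 1.0) to (3.8, 1.3), the red cylinder covered √(1.7² + 0.3²) ≈ 1.7 units.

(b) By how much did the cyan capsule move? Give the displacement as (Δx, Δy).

(-0.8, 1.9)

From the two frames, the cyan capsule sits at roughly (10.5, 0.9) before and (9.7, 2.8) after.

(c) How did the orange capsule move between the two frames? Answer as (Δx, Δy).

(-1.8, 0.7)

The orange capsule was at about (6.6, 4.9) and moved to about (4.8, 5.6).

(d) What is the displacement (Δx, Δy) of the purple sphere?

(-1.2, 0.9)

The purple sphere was at about (7.8, 0.8) and moved to about (6.6, 1.7).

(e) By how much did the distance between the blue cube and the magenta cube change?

+1.1

They were about 4.7 units apart before and 5.8 after — 1.1 units further apart.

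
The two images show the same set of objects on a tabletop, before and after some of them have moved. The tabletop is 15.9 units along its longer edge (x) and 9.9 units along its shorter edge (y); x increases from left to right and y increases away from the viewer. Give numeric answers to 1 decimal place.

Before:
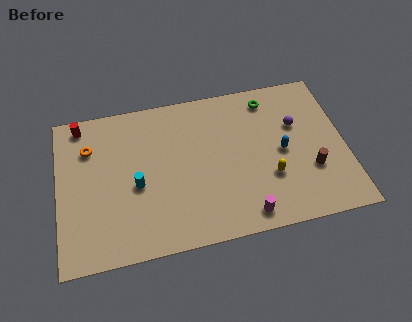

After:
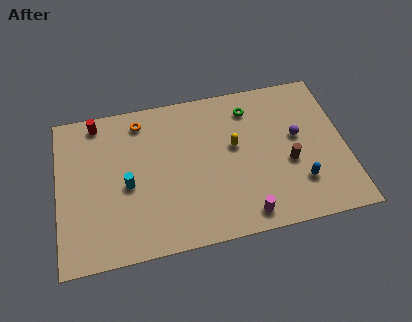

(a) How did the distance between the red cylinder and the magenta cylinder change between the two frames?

-0.7

The distance was about 11.6 in the first image and 10.9 in the second, so they moved 0.7 units closer together.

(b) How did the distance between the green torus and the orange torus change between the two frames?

-4.1

They were about 10.2 units apart before and 6.1 after — 4.1 units closer together.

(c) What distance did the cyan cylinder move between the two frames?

0.5

The cyan cylinder moved from about (4.3, 4.3) to (3.8, 4.4), a distance of √(0.5² + 0.1²) ≈ 0.5.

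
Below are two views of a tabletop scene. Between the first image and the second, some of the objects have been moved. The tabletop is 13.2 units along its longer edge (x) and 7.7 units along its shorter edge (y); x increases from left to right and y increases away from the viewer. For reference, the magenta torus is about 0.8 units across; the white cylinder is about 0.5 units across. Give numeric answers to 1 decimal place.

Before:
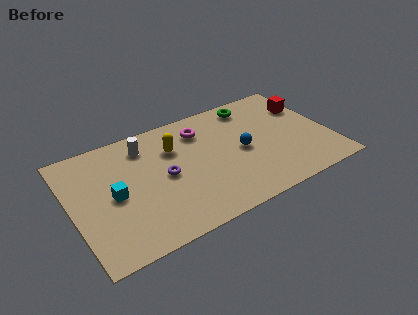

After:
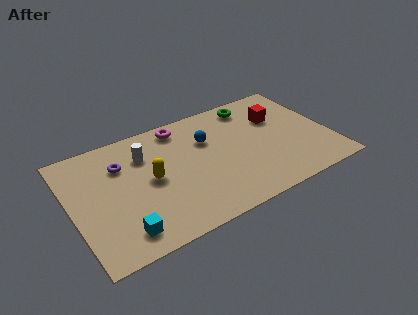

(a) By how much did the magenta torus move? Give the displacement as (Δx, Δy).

(-1.0, 0.7)

The magenta torus started near (6.9, 6.0) and ended near (5.9, 6.7).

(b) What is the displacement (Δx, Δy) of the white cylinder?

(-0.1, -0.6)

From the two frames, the white cylinder sits at roughly (4.0, 6.2) before and (3.9, 5.6) after.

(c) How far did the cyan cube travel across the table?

2.4

From (2.1, 3.7) to (2.2, 1.3), the cyan cube covered √(0.1² + 2.4²) ≈ 2.4 units.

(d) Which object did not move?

the green torus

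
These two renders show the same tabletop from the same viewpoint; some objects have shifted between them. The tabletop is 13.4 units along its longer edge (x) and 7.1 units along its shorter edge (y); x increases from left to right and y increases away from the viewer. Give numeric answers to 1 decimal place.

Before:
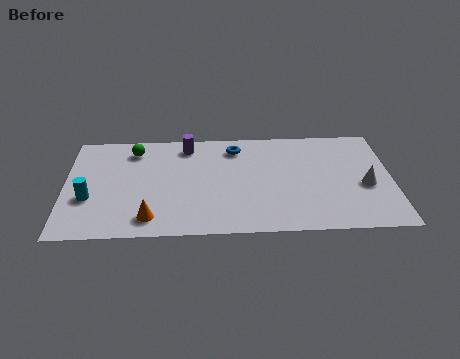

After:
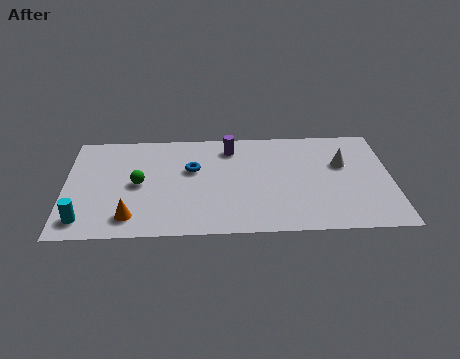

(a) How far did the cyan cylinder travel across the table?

1.4

From (1.0, 2.6) to (0.8, 1.2), the cyan cylinder covered √(0.2² + 1.4²) ≈ 1.4 units.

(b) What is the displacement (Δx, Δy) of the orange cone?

(-0.8, 0.1)

The orange cone started near (3.5, 1.2) and ended near (2.7, 1.3).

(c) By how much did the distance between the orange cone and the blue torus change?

-1.8

Before: roughly 5.8 units apart; after: 4.0. That's 1.8 units closer together.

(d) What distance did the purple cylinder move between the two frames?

1.8

From (5.0, 6.0) to (6.8, 5.8), the purple cylinder covered √(1.8² + 0.2²) ≈ 1.8 units.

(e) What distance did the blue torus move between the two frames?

2.3

The blue torus was near (7.0, 5.8) before and (5.2, 4.4) after, so it travelled √(1.8² + 1.4²) ≈ 2.3 units.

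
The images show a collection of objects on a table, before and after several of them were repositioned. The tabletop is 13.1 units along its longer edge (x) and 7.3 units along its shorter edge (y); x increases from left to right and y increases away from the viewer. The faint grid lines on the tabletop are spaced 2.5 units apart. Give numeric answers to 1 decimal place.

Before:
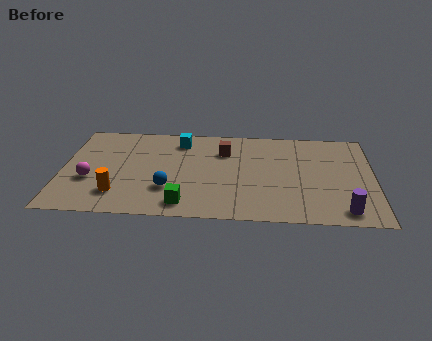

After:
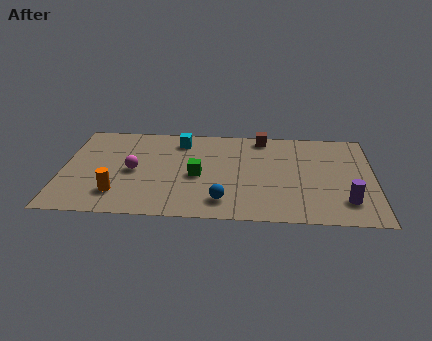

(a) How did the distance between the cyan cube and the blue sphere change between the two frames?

+1.2

Before: roughly 3.8 units apart; after: 5.0. That's 1.2 units further apart.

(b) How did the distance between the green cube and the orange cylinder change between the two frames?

+0.8

They were about 2.9 units apart before and 3.7 after — 0.8 units further apart.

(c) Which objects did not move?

the cyan cube and the orange cylinder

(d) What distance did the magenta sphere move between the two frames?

2.0

From (1.2, 2.7) to (3.0, 3.5), the magenta sphere covered √(1.8² + 0.8²) ≈ 2.0 units.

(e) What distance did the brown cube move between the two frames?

2.0

From (6.8, 5.3) to (8.4, 6.5), the brown cube covered √(1.6² + 1.2²) ≈ 2.0 units.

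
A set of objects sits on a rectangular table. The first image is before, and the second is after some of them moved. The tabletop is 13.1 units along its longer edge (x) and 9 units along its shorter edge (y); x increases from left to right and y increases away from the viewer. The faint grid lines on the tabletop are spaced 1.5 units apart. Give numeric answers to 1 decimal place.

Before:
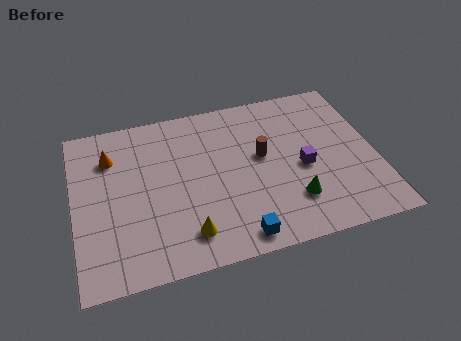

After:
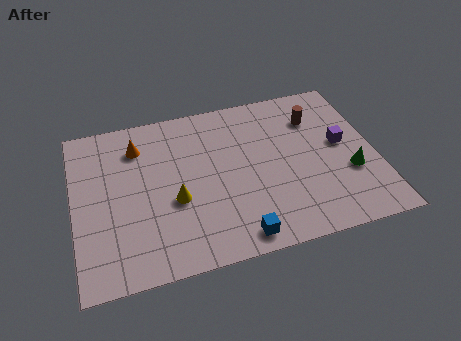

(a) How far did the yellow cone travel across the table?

1.9

The yellow cone was near (4.7, 1.7) before and (4.3, 3.6) after, so it travelled √(0.4² + 1.9²) ≈ 1.9 units.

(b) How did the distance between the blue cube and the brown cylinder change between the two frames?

+2.6

The distance was about 4.3 in the first image and 6.9 in the second, so they moved 2.6 units further apart.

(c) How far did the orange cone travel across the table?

1.2

From (1.7, 6.7) to (2.9, 7.0), the orange cone covered √(1.2² + 0.3²) ≈ 1.2 units.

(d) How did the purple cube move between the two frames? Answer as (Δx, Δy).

(1.8, 0.9)

From the two frames, the purple cube sits at roughly (9.9, 4.0) before and (11.7, 4.9) after.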